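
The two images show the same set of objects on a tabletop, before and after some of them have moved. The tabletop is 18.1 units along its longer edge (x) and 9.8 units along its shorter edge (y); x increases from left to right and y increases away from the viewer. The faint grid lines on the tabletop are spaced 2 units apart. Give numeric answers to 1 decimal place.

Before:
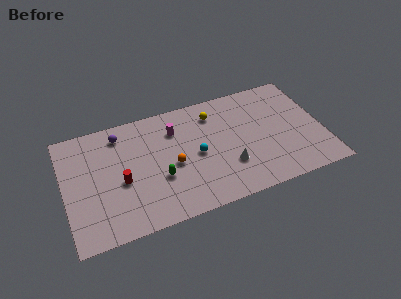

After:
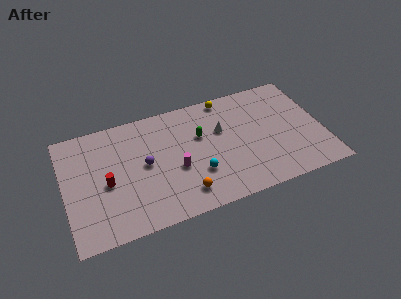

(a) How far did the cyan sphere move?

1.6

The cyan sphere moved from about (9.2, 4.7) to (9.1, 3.1), a distance of √(0.1² + 1.6²) ≈ 1.6.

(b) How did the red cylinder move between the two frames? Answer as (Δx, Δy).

(-1.0, 0.2)

The red cylinder started near (3.9, 4.2) and ended near (2.9, 4.4).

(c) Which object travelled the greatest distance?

the green capsule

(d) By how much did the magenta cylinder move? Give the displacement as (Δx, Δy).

(-0.2, -3.3)

The magenta cylinder started near (7.9, 7.3) and ended near (7.7, 4.0).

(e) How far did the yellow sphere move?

1.5

The yellow sphere moved from about (10.7, 7.8) to (11.7, 8.9), a distance of √(1.0² + 1.1²) ≈ 1.5.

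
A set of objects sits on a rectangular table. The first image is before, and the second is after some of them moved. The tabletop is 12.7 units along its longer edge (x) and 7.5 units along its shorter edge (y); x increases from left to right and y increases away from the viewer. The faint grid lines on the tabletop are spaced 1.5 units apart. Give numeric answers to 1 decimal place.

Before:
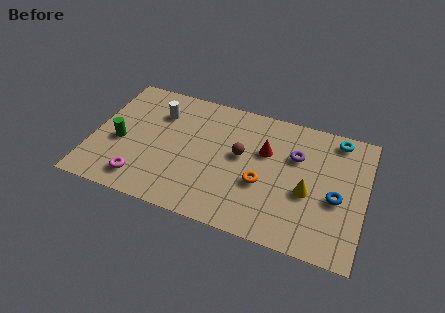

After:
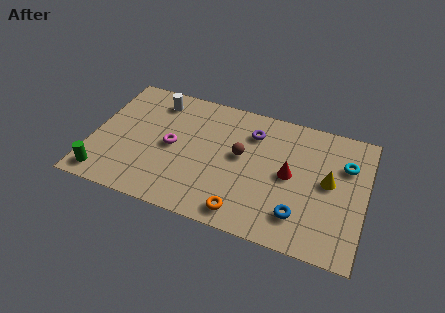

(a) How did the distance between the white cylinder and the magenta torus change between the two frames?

-1.5

Before: roughly 4.2 units apart; after: 2.7. That's 1.5 units closer together.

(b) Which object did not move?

the brown sphere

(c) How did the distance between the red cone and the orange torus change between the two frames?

+1.5

Before: roughly 1.9 units apart; after: 3.4. That's 1.5 units further apart.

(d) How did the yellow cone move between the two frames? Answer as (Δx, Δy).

(0.9, 0.9)

From the two frames, the yellow cone sits at roughly (10.1, 3.1) before and (11.0, 4.0) after.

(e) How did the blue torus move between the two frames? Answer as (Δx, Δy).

(-1.6, -1.5)

The blue torus started near (11.4, 3.2) and ended near (9.8, 1.7).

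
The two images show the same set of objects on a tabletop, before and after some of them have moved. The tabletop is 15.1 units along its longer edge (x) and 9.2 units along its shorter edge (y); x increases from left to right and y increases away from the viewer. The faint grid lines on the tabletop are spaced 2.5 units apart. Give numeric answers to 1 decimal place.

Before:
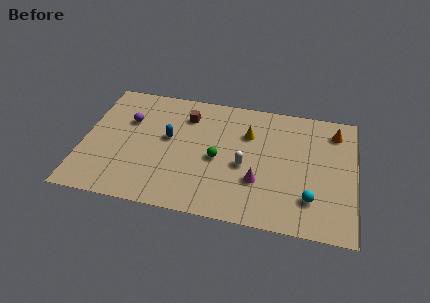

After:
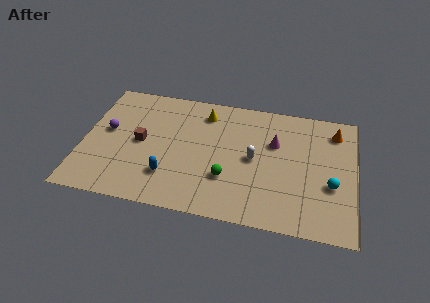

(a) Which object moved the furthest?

the brown cube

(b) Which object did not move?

the orange cone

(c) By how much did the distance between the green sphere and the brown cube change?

+1.7

They were about 3.5 units apart before and 5.2 after — 1.7 units further apart.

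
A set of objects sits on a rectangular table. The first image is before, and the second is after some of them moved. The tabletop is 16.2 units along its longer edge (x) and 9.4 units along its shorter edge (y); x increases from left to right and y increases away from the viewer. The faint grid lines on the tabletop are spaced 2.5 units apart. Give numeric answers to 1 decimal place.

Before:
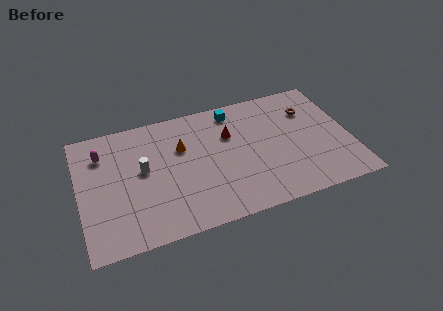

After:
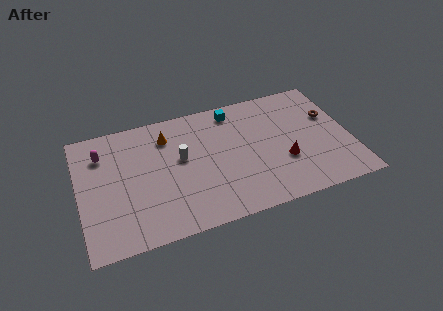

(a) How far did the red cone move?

4.2

The red cone moved from about (9.1, 6.3) to (12.1, 3.3), a distance of √(3.0² + 3.0²) ≈ 4.2.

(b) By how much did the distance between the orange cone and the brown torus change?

+2.1

They were about 7.8 units apart before and 9.9 after — 2.1 units further apart.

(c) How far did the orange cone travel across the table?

1.4

The orange cone moved from about (6.2, 6.2) to (5.4, 7.3), a distance of √(0.8² + 1.1²) ≈ 1.4.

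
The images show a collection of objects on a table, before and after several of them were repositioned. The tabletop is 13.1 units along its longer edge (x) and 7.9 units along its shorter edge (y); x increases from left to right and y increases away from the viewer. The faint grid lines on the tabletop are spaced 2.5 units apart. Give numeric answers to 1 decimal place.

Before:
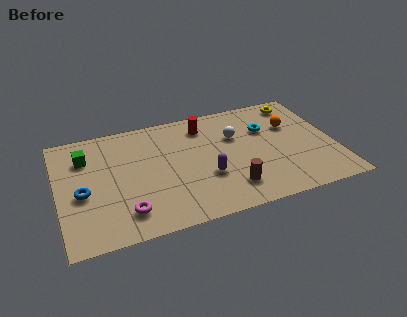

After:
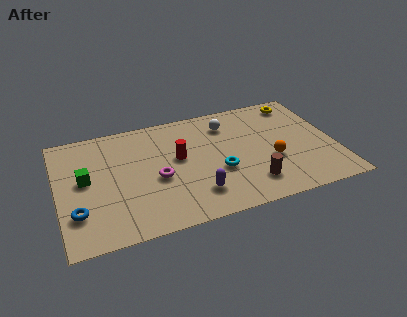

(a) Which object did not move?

the yellow torus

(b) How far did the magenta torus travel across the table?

2.4

The magenta torus moved from about (3.0, 1.6) to (4.6, 3.4), a distance of √(1.6² + 1.8²) ≈ 2.4.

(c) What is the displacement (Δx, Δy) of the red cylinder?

(-1.4, -1.9)

The red cylinder started near (7.1, 6.4) and ended near (5.7, 4.5).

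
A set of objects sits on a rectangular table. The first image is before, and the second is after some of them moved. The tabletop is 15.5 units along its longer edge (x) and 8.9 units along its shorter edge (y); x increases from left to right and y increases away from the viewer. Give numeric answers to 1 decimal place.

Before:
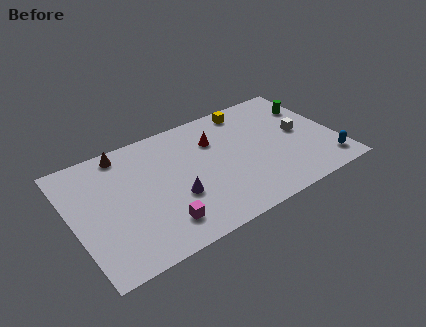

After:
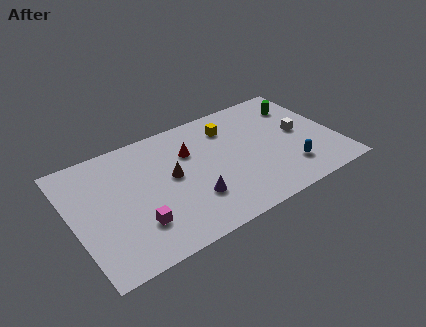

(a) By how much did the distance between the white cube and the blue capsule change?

-0.6

Before: roughly 3.3 units apart; after: 2.7. That's 0.6 units closer together.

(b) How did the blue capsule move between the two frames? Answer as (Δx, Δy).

(-2.2, 0.6)

The blue capsule was at about (14.6, 1.5) and moved to about (12.4, 2.1).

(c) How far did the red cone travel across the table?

1.5

The red cone moved from about (8.6, 6.3) to (7.1, 6.1), a distance of √(1.5² + 0.2²) ≈ 1.5.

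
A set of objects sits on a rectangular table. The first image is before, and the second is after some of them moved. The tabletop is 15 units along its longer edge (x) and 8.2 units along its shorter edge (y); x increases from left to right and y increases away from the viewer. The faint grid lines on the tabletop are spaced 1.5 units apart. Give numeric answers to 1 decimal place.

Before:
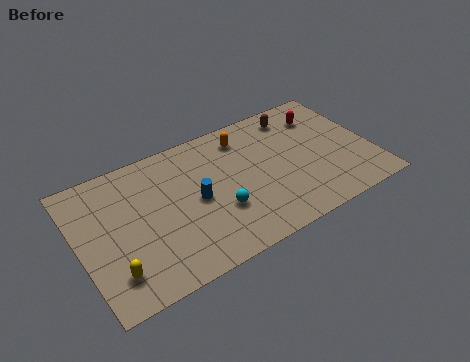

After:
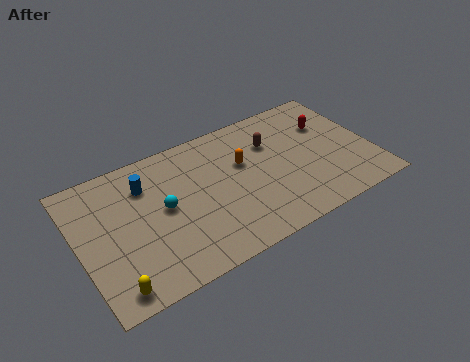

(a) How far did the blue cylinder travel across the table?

3.1

The blue cylinder moved from about (5.9, 4.0) to (3.6, 6.1), a distance of √(2.3² + 2.1²) ≈ 3.1.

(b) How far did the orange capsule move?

1.6

The orange capsule moved from about (8.8, 6.7) to (8.5, 5.1), a distance of √(0.3² + 1.6²) ≈ 1.6.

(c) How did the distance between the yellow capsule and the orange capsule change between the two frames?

-0.6

They were about 8.9 units apart before and 8.3 after — 0.6 units closer together.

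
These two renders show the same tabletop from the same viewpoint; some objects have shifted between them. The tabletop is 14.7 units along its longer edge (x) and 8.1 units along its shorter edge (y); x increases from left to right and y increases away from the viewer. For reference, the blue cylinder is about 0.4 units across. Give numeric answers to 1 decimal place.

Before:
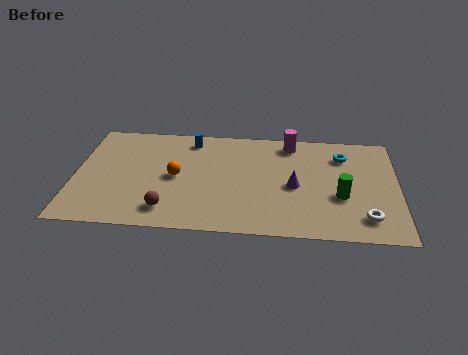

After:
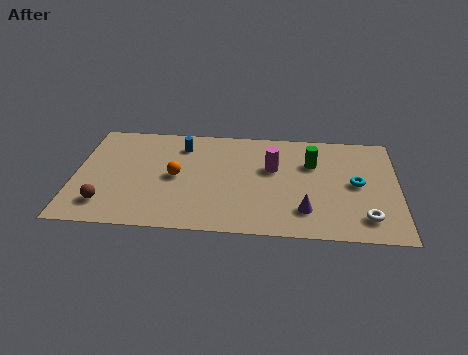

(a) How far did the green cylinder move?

2.7

The green cylinder was near (12.1, 3.1) before and (10.8, 5.5) after, so it travelled √(1.3² + 2.4²) ≈ 2.7 units.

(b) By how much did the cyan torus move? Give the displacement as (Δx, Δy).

(0.6, -2.1)

The cyan torus started near (12.2, 6.2) and ended near (12.8, 4.1).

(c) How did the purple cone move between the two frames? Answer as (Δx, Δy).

(0.5, -1.8)

The purple cone started near (10.0, 3.7) and ended near (10.5, 1.9).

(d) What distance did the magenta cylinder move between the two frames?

2.2

The magenta cylinder moved from about (9.8, 7.0) to (9.0, 5.0), a distance of √(0.8² + 2.0²) ≈ 2.2.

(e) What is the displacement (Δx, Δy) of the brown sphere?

(-2.8, 0.2)

The brown sphere was at about (4.3, 1.5) and moved to about (1.5, 1.7).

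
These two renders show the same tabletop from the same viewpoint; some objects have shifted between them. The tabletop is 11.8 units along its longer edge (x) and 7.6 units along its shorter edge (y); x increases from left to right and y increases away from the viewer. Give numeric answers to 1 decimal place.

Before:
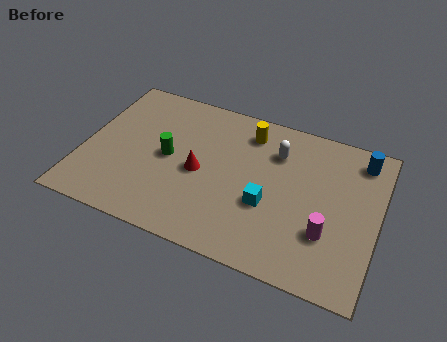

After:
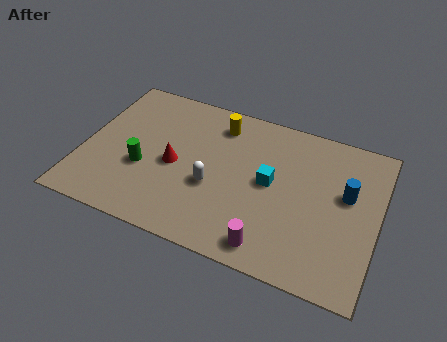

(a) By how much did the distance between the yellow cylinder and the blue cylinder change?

+1.1

Before: roughly 4.5 units apart; after: 5.6. That's 1.1 units further apart.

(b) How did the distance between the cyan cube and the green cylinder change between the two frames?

+0.9

They were about 4.2 units apart before and 5.1 after — 0.9 units further apart.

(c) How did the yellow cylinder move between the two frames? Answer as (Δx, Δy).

(-1.2, 0.0)

The yellow cylinder was at about (6.4, 6.2) and moved to about (5.2, 6.2).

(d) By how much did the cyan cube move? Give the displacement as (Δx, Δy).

(0.0, 1.1)

The cyan cube was at about (7.5, 2.9) and moved to about (7.5, 4.0).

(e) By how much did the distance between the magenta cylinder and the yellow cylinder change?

+0.6

Before: roughly 5.2 units apart; after: 5.8. That's 0.6 units further apart.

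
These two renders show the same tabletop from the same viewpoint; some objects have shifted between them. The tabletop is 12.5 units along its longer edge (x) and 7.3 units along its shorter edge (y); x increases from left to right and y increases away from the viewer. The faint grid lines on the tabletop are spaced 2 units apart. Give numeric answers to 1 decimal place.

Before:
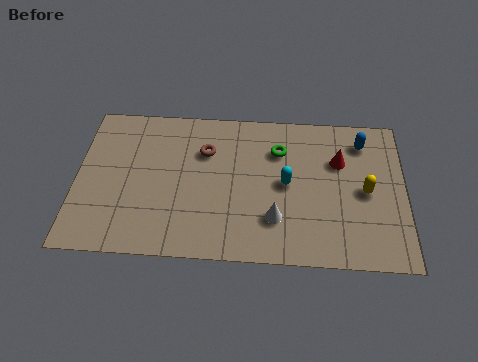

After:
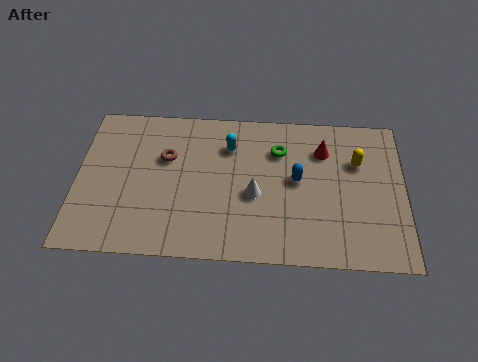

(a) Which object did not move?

the green torus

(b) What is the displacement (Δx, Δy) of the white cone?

(-0.8, 1.1)

From the two frames, the white cone sits at roughly (7.6, 2.0) before and (6.8, 3.1) after.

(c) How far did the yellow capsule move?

1.4

From (11.0, 3.5) to (10.7, 4.9), the yellow capsule covered √(0.3² + 1.4²) ≈ 1.4 units.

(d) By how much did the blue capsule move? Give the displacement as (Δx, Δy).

(-2.5, -2.0)

From the two frames, the blue capsule sits at roughly (10.9, 5.9) before and (8.4, 3.9) after.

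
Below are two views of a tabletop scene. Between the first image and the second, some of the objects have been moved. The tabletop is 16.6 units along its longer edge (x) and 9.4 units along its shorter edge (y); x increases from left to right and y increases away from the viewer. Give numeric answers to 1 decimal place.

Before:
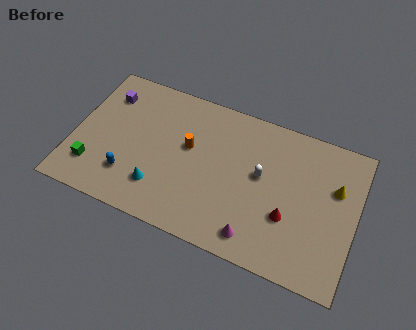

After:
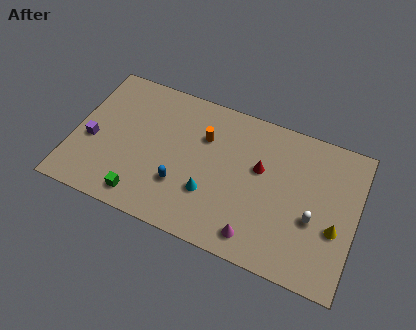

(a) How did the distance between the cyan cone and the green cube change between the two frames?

+0.3

The distance was about 3.9 in the first image and 4.2 in the second, so they moved 0.3 units further apart.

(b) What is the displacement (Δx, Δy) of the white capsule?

(3.2, -1.6)

The white capsule was at about (11.0, 5.3) and moved to about (14.2, 3.7).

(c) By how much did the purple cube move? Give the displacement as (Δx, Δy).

(-0.5, -3.3)

From the two frames, the purple cube sits at roughly (1.6, 7.2) before and (1.1, 3.9) after.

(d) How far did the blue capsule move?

3.0

From (3.5, 2.4) to (6.5, 2.9), the blue capsule covered √(3.0² + 0.5²) ≈ 3.0 units.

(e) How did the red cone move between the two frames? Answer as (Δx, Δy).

(-1.9, 2.4)

The red cone started near (12.8, 3.3) and ended near (10.9, 5.7).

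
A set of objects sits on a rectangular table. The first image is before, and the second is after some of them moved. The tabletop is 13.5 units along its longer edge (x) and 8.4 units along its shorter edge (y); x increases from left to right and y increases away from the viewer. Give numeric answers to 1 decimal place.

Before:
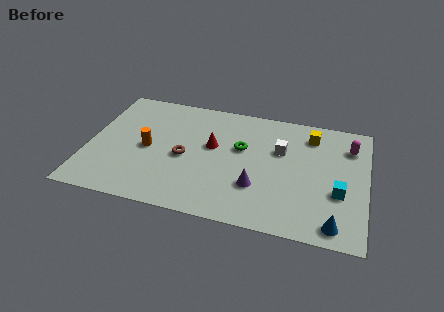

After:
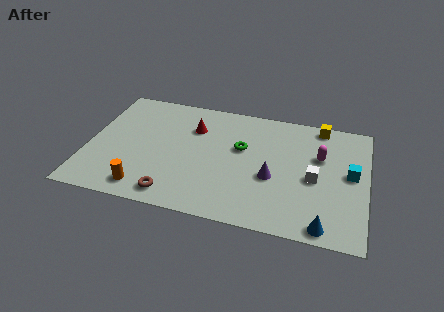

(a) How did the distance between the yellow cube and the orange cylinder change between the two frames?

+2.0

They were about 8.3 units apart before and 10.3 after — 2.0 units further apart.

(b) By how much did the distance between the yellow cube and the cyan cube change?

-0.5

They were about 4.0 units apart before and 3.5 after — 0.5 units closer together.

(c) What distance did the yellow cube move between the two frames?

0.9

The yellow cube was near (10.7, 6.8) before and (11.1, 7.6) after, so it travelled √(0.4² + 0.8²) ≈ 0.9 units.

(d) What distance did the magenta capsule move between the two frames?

1.7

The magenta capsule was near (12.6, 6.4) before and (11.2, 5.4) after, so it travelled √(1.4² + 1.0²) ≈ 1.7 units.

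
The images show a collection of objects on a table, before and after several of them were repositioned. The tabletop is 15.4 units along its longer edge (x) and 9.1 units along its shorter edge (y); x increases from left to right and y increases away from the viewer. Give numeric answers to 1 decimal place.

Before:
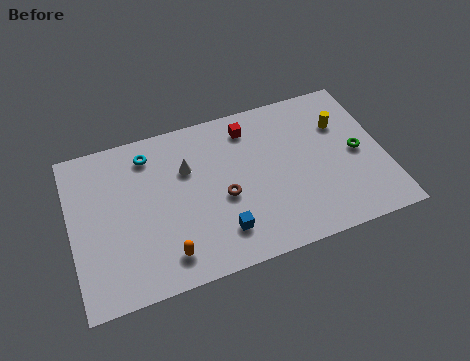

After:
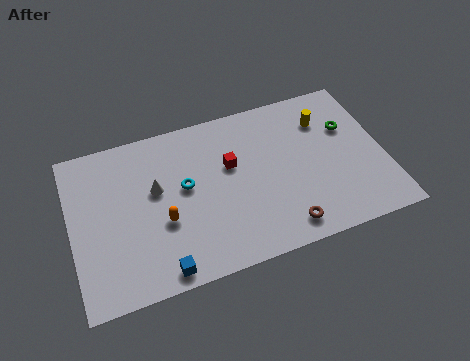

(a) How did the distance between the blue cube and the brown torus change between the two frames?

+4.1

Before: roughly 1.9 units apart; after: 6.0. That's 4.1 units further apart.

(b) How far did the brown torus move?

3.7

The brown torus moved from about (7.4, 3.9) to (10.1, 1.3), a distance of √(2.7² + 2.6²) ≈ 3.7.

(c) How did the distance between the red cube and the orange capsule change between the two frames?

-3.4

Before: roughly 7.5 units apart; after: 4.1. That's 3.4 units closer together.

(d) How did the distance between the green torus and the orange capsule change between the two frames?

-0.4

The distance was about 10.1 in the first image and 9.7 in the second, so they moved 0.4 units closer together.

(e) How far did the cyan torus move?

2.9

The cyan torus was near (4.0, 7.5) before and (5.6, 5.1) after, so it travelled √(1.6² + 2.4²) ≈ 2.9 units.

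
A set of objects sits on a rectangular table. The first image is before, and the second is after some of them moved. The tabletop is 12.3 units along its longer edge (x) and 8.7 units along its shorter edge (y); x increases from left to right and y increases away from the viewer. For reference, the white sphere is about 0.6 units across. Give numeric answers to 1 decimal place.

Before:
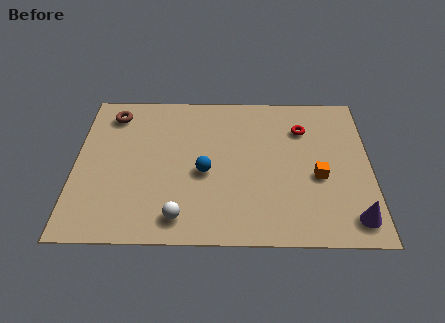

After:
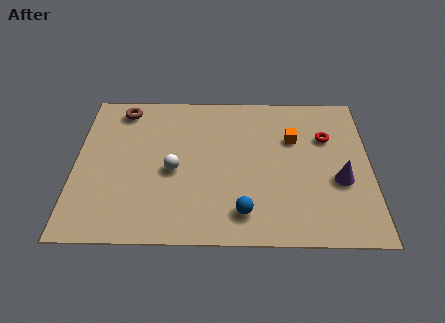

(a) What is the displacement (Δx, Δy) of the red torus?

(1.0, -0.5)

The red torus was at about (9.5, 6.4) and moved to about (10.5, 5.9).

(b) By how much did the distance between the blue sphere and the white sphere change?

+1.0

They were about 2.7 units apart before and 3.7 after — 1.0 units further apart.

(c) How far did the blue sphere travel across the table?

2.7

From (5.4, 3.8) to (7.0, 1.6), the blue sphere covered √(1.6² + 2.2²) ≈ 2.7 units.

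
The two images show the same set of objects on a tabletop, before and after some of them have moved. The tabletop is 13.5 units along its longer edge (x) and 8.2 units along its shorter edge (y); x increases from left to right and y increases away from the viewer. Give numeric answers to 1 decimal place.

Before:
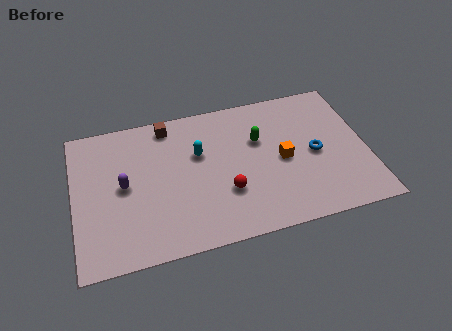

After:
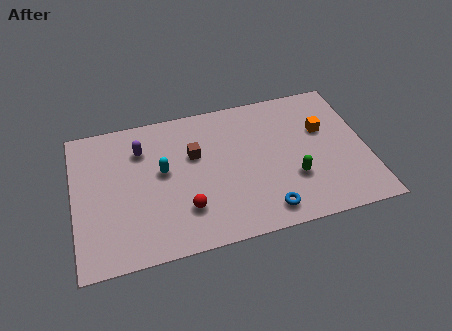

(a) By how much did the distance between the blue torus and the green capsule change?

-0.8

Before: roughly 2.9 units apart; after: 2.1. That's 0.8 units closer together.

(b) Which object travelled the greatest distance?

the blue torus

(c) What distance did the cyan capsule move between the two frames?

1.8

The cyan capsule moved from about (5.8, 5.2) to (4.1, 4.6), a distance of √(1.7² + 0.6²) ≈ 1.8.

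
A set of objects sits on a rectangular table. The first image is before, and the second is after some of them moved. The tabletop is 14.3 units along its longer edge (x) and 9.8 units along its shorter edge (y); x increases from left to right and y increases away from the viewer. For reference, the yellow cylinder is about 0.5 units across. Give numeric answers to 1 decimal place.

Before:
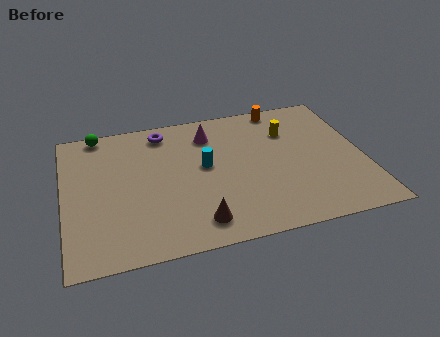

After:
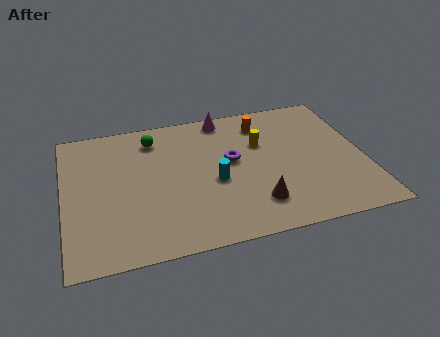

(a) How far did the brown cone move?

2.9

The brown cone moved from about (6.1, 1.6) to (8.9, 2.2), a distance of √(2.8² + 0.6²) ≈ 2.9.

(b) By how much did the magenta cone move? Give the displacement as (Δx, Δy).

(0.8, 1.1)

The magenta cone started near (7.1, 7.7) and ended near (7.9, 8.8).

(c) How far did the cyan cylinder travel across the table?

1.3

From (6.7, 5.4) to (7.1, 4.2), the cyan cylinder covered √(0.4² + 1.2²) ≈ 1.3 units.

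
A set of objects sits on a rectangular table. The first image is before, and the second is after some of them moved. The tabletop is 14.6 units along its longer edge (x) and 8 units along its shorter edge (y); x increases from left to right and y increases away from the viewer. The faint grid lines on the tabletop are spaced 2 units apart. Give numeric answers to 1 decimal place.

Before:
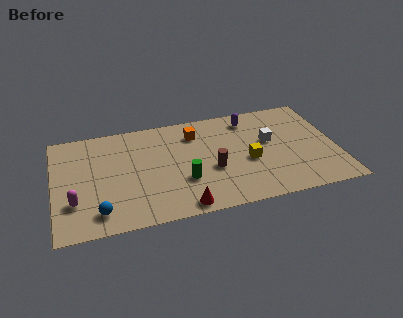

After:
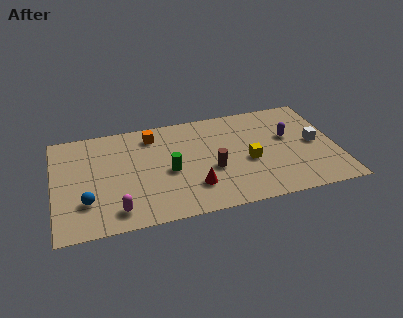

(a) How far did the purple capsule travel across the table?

2.7

From (10.3, 6.7) to (12.2, 4.8), the purple capsule covered √(1.9² + 1.9²) ≈ 2.7 units.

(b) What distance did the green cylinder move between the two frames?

1.1

From (6.6, 2.7) to (5.9, 3.6), the green cylinder covered √(0.7² + 0.9²) ≈ 1.1 units.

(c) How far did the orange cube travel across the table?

2.2

The orange cube was near (7.4, 6.2) before and (5.2, 6.6) after, so it travelled √(2.2² + 0.4²) ≈ 2.2 units.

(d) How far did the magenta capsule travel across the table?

2.4

The magenta capsule was near (1.0, 2.4) before and (3.1, 1.3) after, so it travelled √(2.1² + 1.1²) ≈ 2.4 units.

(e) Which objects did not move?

the yellow cube and the brown cylinder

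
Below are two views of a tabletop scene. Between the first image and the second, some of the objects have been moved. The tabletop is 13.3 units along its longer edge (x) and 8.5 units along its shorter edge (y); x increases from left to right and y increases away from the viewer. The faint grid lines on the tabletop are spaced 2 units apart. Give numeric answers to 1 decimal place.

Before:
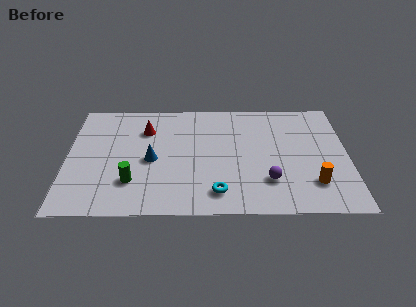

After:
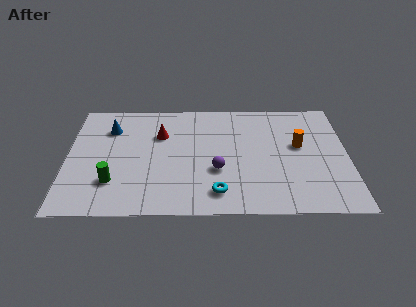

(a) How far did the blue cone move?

3.1

The blue cone was near (4.0, 3.9) before and (2.0, 6.3) after, so it travelled √(2.0² + 2.4²) ≈ 3.1 units.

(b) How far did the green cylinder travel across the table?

0.9

The green cylinder moved from about (3.1, 2.3) to (2.2, 2.3), a distance of √(0.9² + 0.0²) ≈ 0.9.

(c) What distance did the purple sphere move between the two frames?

2.5

The purple sphere moved from about (9.5, 2.3) to (7.1, 3.1), a distance of √(2.4² + 0.8²) ≈ 2.5.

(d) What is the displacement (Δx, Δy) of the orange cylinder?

(-0.6, 2.8)

The orange cylinder was at about (11.6, 2.1) and moved to about (11.0, 4.9).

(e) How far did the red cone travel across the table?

0.8

From (3.7, 6.2) to (4.4, 5.8), the red cone covered √(0.7² + 0.4²) ≈ 0.8 units.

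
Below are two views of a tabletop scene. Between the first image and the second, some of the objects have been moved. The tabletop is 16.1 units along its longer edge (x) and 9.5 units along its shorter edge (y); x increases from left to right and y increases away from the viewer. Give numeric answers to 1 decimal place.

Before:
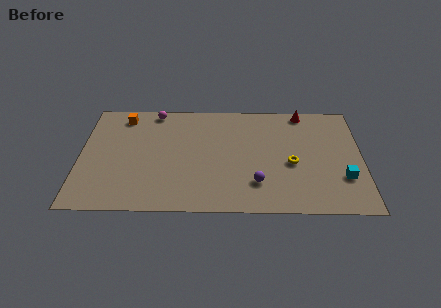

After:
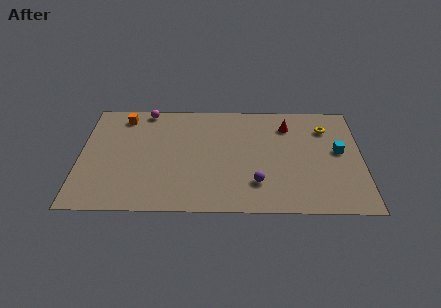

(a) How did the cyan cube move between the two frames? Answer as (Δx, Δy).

(-0.2, 2.3)

The cyan cube started near (15.0, 2.9) and ended near (14.8, 5.2).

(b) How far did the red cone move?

1.5

The red cone was near (12.8, 8.6) before and (11.9, 7.4) after, so it travelled √(0.9² + 1.2²) ≈ 1.5 units.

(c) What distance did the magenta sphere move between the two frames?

0.5

The magenta sphere was near (4.2, 8.6) before and (3.7, 8.7) after, so it travelled √(0.5² + 0.1²) ≈ 0.5 units.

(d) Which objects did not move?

the orange cube and the purple sphere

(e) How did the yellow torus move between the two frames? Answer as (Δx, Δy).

(2.0, 3.1)

From the two frames, the yellow torus sits at roughly (12.1, 4.1) before and (14.1, 7.2) after.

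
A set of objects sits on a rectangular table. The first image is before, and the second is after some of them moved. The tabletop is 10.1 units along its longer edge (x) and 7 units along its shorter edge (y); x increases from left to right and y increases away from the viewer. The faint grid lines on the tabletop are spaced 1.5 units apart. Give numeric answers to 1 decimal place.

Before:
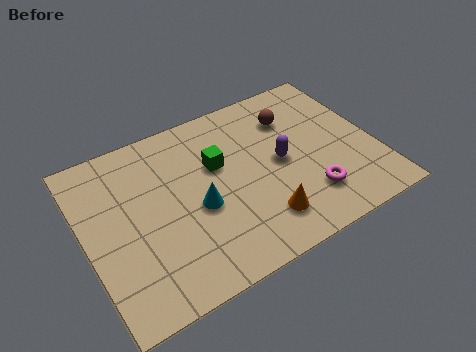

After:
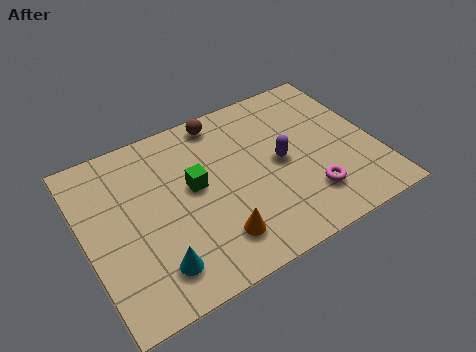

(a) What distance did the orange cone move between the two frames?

1.6

The orange cone moved from about (5.8, 1.5) to (4.2, 1.5), a distance of √(1.6² + 0.0²) ≈ 1.6.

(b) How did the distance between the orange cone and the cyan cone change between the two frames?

-0.4

The distance was about 2.5 in the first image and 2.1 in the second, so they moved 0.4 units closer together.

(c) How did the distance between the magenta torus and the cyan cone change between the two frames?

+1.5

The distance was about 3.9 in the first image and 5.4 in the second, so they moved 1.5 units further apart.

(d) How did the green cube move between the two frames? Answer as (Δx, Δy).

(-0.9, -0.5)

The green cube was at about (4.7, 4.4) and moved to about (3.8, 3.9).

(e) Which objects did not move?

the purple capsule and the magenta torus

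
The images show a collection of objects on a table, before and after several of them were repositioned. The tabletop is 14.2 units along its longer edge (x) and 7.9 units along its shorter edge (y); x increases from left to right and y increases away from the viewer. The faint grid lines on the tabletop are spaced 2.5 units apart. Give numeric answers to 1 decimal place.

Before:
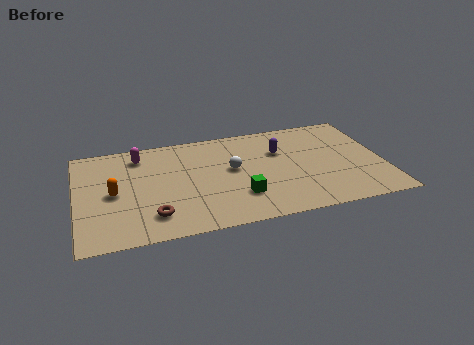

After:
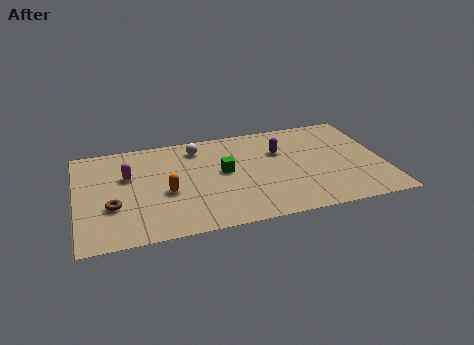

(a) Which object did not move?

the purple capsule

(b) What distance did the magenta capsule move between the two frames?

1.6

The magenta capsule moved from about (3.0, 6.5) to (2.4, 5.0), a distance of √(0.6² + 1.5²) ≈ 1.6.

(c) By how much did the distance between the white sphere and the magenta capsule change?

-1.1

The distance was about 4.7 in the first image and 3.6 in the second, so they moved 1.1 units closer together.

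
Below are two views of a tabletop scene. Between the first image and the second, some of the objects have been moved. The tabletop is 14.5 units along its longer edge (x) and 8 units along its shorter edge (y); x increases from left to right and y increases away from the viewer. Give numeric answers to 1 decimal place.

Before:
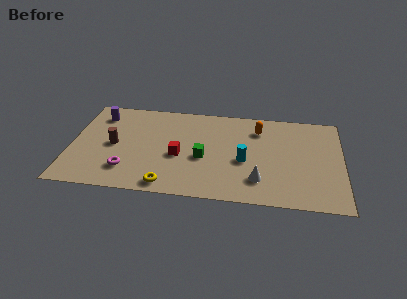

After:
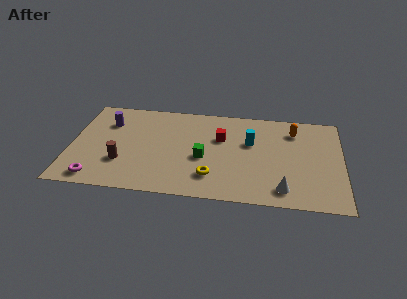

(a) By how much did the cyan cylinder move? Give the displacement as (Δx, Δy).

(0.3, 1.6)

The cyan cylinder started near (9.3, 3.4) and ended near (9.6, 5.0).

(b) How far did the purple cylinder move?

0.8

The purple cylinder was near (1.4, 6.4) before and (1.9, 5.8) after, so it travelled √(0.5² + 0.6²) ≈ 0.8 units.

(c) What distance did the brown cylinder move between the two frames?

1.5

From (2.3, 3.9) to (2.8, 2.5), the brown cylinder covered √(0.5² + 1.4²) ≈ 1.5 units.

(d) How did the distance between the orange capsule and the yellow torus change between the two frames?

-0.9

The distance was about 7.1 in the first image and 6.2 in the second, so they moved 0.9 units closer together.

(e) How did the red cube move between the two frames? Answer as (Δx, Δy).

(2.2, 1.8)

The red cube was at about (5.8, 3.4) and moved to about (8.0, 5.2).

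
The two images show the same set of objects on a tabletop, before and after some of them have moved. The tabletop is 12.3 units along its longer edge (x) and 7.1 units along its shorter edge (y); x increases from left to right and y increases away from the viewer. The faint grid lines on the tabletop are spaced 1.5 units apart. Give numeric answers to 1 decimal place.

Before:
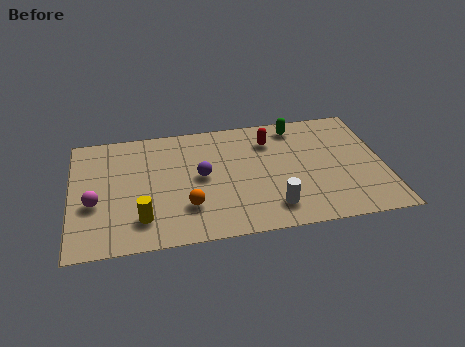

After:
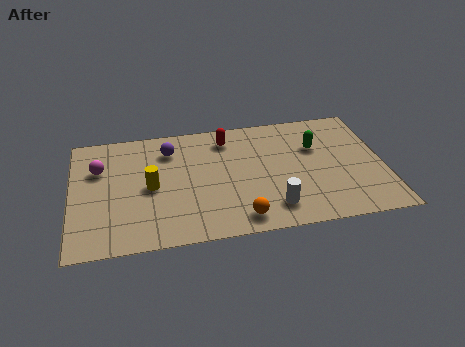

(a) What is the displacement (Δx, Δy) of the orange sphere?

(2.0, -1.0)

The orange sphere was at about (4.5, 2.0) and moved to about (6.5, 1.0).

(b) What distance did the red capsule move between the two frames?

1.7

From (7.9, 5.4) to (6.2, 5.8), the red capsule covered √(1.7² + 0.4²) ≈ 1.7 units.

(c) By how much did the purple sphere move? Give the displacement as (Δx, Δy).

(-1.2, 1.8)

The purple sphere started near (5.1, 3.7) and ended near (3.9, 5.5).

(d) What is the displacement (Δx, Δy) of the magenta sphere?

(0.2, 2.0)

The magenta sphere was at about (0.9, 2.8) and moved to about (1.1, 4.8).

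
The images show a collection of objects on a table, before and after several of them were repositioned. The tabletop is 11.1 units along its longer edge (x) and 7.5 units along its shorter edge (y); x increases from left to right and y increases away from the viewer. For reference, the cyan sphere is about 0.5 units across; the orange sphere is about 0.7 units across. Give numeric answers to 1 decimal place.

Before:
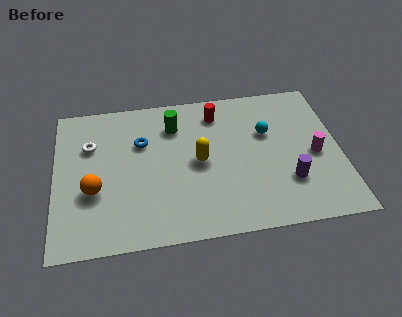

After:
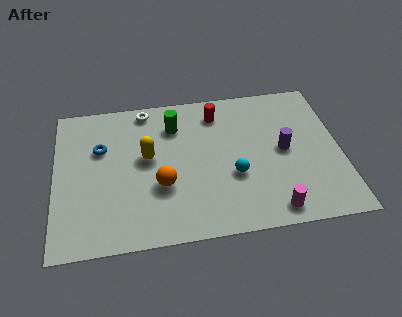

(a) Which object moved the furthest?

the magenta cylinder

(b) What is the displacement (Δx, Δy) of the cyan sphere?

(-1.4, -2.0)

From the two frames, the cyan sphere sits at roughly (8.3, 4.8) before and (6.9, 2.8) after.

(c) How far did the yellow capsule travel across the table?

2.1

The yellow capsule was near (5.6, 3.7) before and (3.6, 4.2) after, so it travelled √(2.0² + 0.5²) ≈ 2.1 units.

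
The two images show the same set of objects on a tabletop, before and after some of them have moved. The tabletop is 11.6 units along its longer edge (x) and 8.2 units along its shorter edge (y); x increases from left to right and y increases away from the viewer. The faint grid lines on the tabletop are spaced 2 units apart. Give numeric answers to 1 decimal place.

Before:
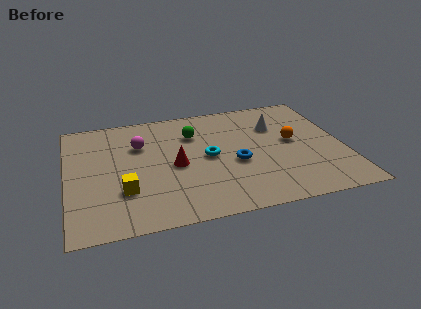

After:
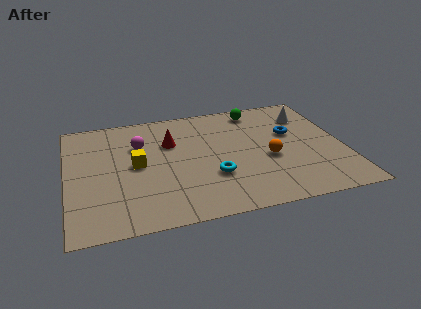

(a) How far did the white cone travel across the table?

1.5

The white cone moved from about (8.9, 5.7) to (10.3, 6.2), a distance of √(1.4² + 0.5²) ≈ 1.5.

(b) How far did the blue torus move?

3.0

The blue torus was near (7.0, 3.4) before and (9.5, 5.0) after, so it travelled √(2.5² + 1.6²) ≈ 3.0 units.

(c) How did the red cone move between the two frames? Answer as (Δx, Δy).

(-0.1, 1.7)

From the two frames, the red cone sits at roughly (4.5, 3.8) before and (4.4, 5.5) after.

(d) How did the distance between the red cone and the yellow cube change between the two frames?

-0.6

They were about 2.6 units apart before and 2.0 after — 0.6 units closer together.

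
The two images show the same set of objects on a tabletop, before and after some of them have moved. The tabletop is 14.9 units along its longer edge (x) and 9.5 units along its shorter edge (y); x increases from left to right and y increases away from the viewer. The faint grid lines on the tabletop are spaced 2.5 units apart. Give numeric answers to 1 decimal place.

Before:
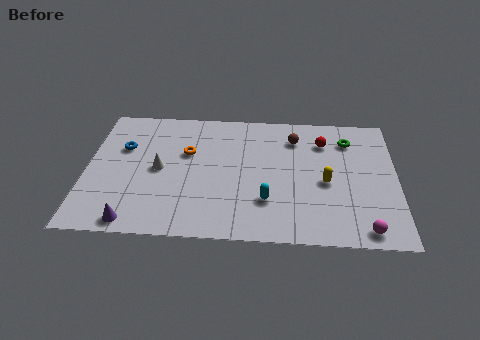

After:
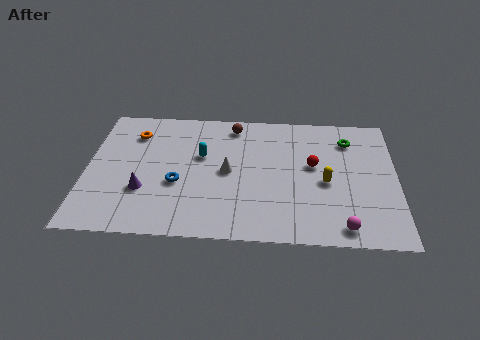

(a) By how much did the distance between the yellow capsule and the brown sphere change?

+2.5

The distance was about 3.5 in the first image and 6.0 in the second, so they moved 2.5 units further apart.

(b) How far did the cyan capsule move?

4.5

The cyan capsule was near (8.7, 2.7) before and (5.5, 5.8) after, so it travelled √(3.2² + 3.1²) ≈ 4.5 units.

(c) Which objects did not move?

the yellow capsule and the green torus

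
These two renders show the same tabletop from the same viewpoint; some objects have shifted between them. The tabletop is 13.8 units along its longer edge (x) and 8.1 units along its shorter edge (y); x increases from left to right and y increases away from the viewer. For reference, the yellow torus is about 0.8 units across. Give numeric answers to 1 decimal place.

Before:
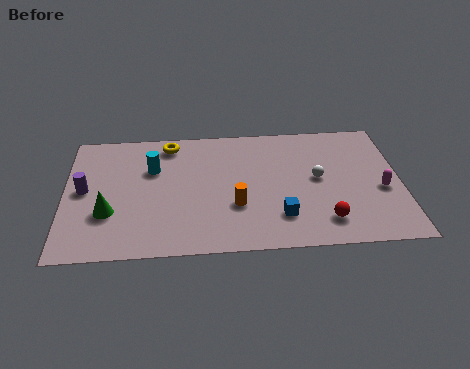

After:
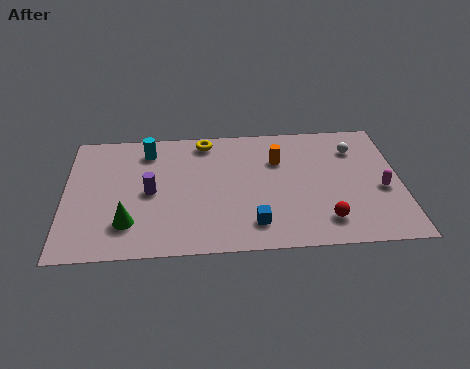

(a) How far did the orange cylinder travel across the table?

3.3

The orange cylinder was near (7.0, 2.8) before and (8.8, 5.6) after, so it travelled √(1.8² + 2.8²) ≈ 3.3 units.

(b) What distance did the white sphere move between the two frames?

2.4

The white sphere was near (10.4, 4.3) before and (12.0, 6.1) after, so it travelled √(1.6² + 1.8²) ≈ 2.4 units.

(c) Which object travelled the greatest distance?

the orange cylinder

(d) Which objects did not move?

the magenta capsule and the red sphere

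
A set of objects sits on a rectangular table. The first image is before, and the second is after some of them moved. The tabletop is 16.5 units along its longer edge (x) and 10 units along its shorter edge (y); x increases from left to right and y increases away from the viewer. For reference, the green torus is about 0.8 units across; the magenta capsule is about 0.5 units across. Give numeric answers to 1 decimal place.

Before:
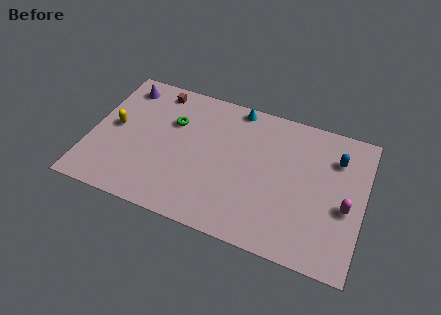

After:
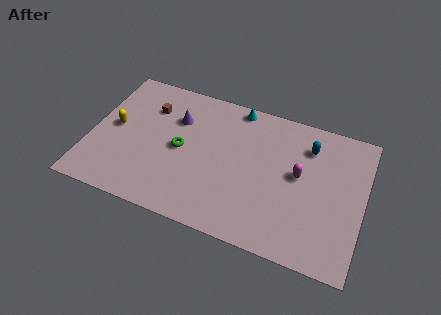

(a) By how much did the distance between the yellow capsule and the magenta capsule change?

-2.9

The distance was about 14.1 in the first image and 11.2 in the second, so they moved 2.9 units closer together.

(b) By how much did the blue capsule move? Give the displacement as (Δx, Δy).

(-1.7, 0.3)

The blue capsule was at about (14.7, 7.4) and moved to about (13.0, 7.7).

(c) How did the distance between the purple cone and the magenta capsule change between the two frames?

-6.8

Before: roughly 14.5 units apart; after: 7.7. That's 6.8 units closer together.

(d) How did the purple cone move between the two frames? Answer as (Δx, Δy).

(3.4, -1.4)

The purple cone started near (1.6, 8.4) and ended near (5.0, 7.0).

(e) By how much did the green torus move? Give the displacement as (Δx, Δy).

(0.7, -1.8)

The green torus was at about (4.8, 6.7) and moved to about (5.5, 4.9).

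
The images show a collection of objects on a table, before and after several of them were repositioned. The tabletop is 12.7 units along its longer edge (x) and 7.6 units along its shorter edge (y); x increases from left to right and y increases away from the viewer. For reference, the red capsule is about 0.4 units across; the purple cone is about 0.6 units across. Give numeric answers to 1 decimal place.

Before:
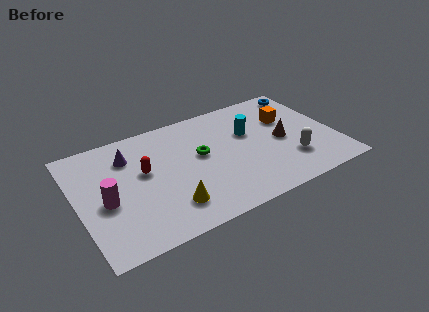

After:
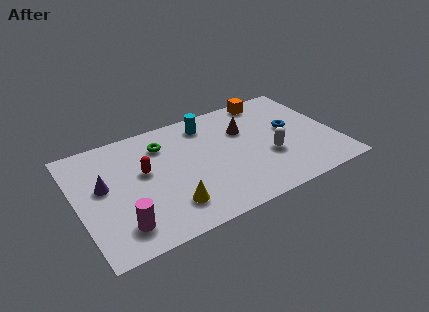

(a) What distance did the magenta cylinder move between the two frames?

1.9

The magenta cylinder was near (1.3, 3.3) before and (1.8, 1.5) after, so it travelled √(0.5² + 1.8²) ≈ 1.9 units.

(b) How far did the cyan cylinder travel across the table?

2.4

The cyan cylinder was near (8.6, 4.8) before and (6.7, 6.3) after, so it travelled √(1.9² + 1.5²) ≈ 2.4 units.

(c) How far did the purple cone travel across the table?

2.0

The purple cone moved from about (2.7, 5.7) to (1.3, 4.3), a distance of √(1.4² + 1.4²) ≈ 2.0.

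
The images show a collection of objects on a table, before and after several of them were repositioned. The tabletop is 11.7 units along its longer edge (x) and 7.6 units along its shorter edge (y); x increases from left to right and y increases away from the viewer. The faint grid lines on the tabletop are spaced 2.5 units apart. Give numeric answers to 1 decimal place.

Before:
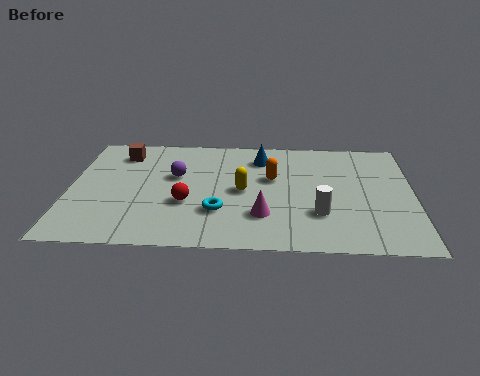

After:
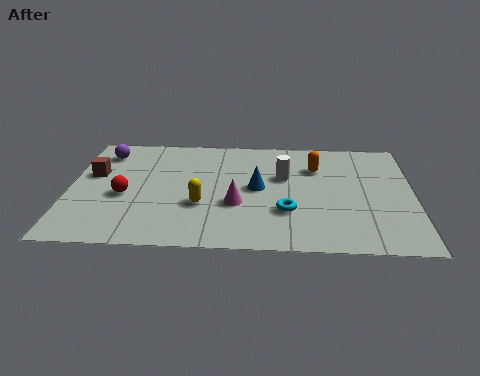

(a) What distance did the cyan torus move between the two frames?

2.3

From (5.1, 2.3) to (7.4, 2.4), the cyan torus covered √(2.3² + 0.1²) ≈ 2.3 units.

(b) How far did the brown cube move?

1.7

The brown cube moved from about (1.7, 6.1) to (0.8, 4.6), a distance of √(0.9² + 1.5²) ≈ 1.7.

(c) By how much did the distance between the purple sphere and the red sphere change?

+1.2

The distance was about 1.8 in the first image and 3.0 in the second, so they moved 1.2 units further apart.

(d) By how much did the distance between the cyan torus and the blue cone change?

-2.2

The distance was about 4.0 in the first image and 1.8 in the second, so they moved 2.2 units closer together.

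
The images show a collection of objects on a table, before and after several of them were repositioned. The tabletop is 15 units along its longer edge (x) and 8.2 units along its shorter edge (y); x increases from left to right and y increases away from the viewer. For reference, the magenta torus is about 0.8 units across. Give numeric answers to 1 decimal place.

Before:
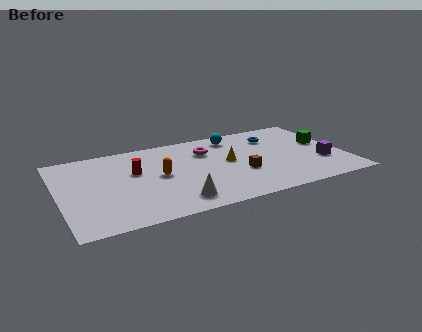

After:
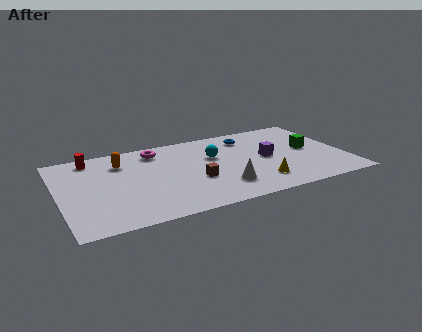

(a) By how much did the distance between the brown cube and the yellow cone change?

+2.0

Before: roughly 1.5 units apart; after: 3.5. That's 2.0 units further apart.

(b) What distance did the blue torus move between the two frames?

1.5

The blue torus moved from about (11.6, 6.2) to (10.2, 6.6), a distance of √(1.4² + 0.4²) ≈ 1.5.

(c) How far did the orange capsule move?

2.7

The orange capsule moved from about (5.2, 4.2) to (3.4, 6.2), a distance of √(1.8² + 2.0²) ≈ 2.7.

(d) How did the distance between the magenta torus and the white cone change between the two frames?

+0.7

The distance was about 5.0 in the first image and 5.7 in the second, so they moved 0.7 units further apart.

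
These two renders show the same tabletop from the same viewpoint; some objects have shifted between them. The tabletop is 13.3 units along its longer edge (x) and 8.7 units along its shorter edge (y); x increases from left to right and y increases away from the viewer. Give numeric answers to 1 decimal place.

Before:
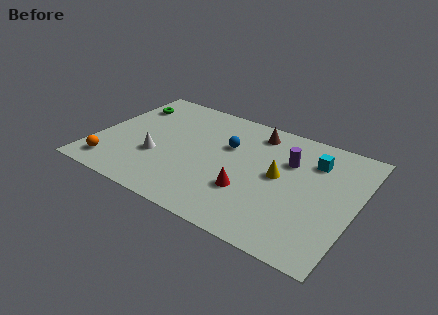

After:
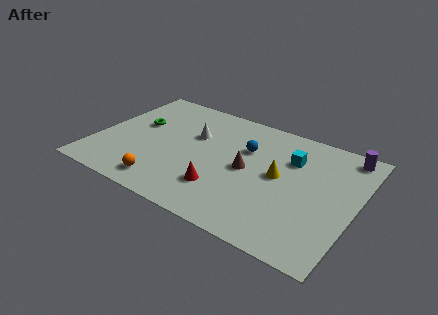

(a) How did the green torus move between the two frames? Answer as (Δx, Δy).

(0.8, -1.4)

From the two frames, the green torus sits at roughly (1.1, 6.6) before and (1.9, 5.2) after.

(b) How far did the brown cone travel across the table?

3.0

The brown cone was near (7.8, 7.3) before and (7.8, 4.3) after, so it travelled √(0.0² + 3.0²) ≈ 3.0 units.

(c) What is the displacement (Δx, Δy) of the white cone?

(1.5, 2.5)

The white cone was at about (3.3, 3.1) and moved to about (4.8, 5.6).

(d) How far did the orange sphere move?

2.8

The orange sphere moved from about (1.2, 1.4) to (4.0, 1.3), a distance of √(2.8² + 0.1²) ≈ 2.8.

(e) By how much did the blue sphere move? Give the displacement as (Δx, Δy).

(0.9, 0.2)

The blue sphere was at about (6.6, 5.6) and moved to about (7.5, 5.8).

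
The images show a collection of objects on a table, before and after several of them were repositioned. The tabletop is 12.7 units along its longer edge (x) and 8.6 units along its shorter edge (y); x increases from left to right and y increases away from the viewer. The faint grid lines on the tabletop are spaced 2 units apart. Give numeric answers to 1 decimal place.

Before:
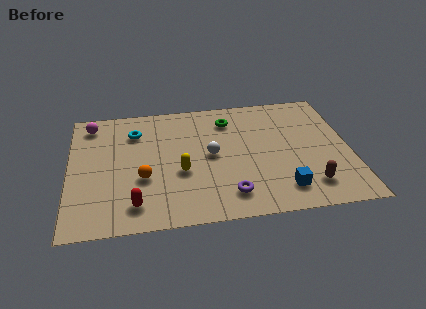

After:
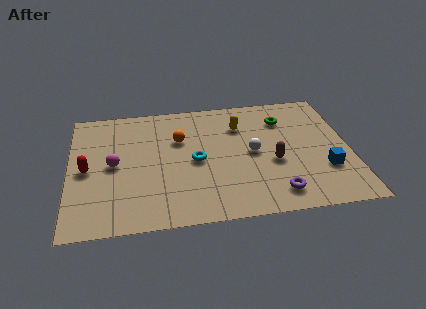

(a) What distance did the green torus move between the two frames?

2.5

From (7.3, 6.8) to (9.8, 6.5), the green torus covered √(2.5² + 0.3²) ≈ 2.5 units.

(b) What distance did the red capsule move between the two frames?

3.3

The red capsule moved from about (2.9, 1.5) to (0.8, 4.1), a distance of √(2.1² + 2.6²) ≈ 3.3.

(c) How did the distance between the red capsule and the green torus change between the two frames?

+2.4

Before: roughly 6.9 units apart; after: 9.3. That's 2.4 units further apart.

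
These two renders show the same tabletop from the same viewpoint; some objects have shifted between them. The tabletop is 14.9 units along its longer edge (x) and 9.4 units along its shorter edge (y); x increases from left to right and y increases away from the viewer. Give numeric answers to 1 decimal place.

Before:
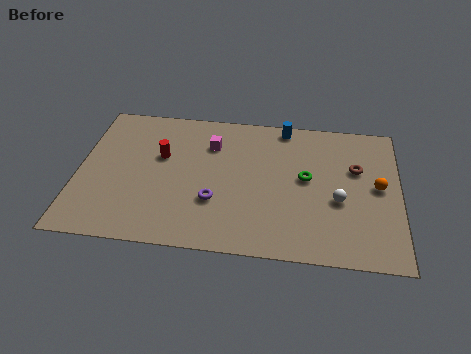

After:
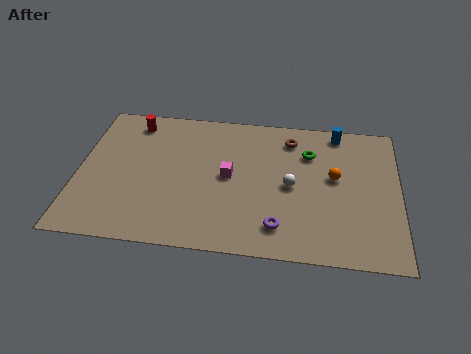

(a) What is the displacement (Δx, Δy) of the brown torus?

(-3.1, 1.7)

The brown torus started near (12.9, 6.0) and ended near (9.8, 7.7).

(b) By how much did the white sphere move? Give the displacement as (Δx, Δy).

(-2.2, 0.7)

The white sphere started near (12.1, 3.8) and ended near (9.9, 4.5).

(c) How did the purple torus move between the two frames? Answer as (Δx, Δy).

(3.0, -1.3)

From the two frames, the purple torus sits at roughly (6.4, 3.1) before and (9.4, 1.8) after.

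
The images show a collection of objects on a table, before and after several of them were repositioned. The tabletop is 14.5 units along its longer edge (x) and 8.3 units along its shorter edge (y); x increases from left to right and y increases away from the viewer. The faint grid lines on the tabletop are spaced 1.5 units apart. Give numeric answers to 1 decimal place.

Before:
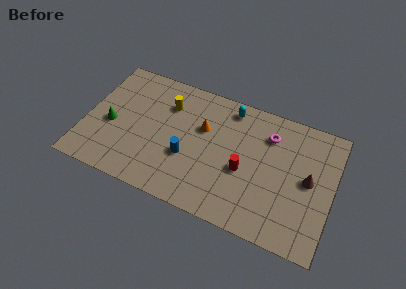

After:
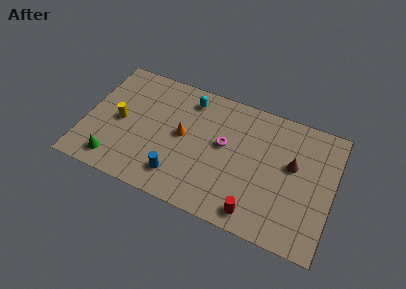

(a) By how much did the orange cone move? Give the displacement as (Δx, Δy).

(-1.1, -0.9)

From the two frames, the orange cone sits at roughly (6.8, 5.3) before and (5.7, 4.4) after.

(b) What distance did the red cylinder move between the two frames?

2.6

The red cylinder moved from about (9.4, 3.5) to (10.3, 1.1), a distance of √(0.9² + 2.4²) ≈ 2.6.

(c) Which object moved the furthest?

the yellow cylinder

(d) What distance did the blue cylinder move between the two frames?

1.5

The blue cylinder was near (6.1, 3.1) before and (5.7, 1.7) after, so it travelled √(0.4² + 1.4²) ≈ 1.5 units.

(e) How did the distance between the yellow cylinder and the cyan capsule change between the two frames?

+1.0

They were about 3.8 units apart before and 4.8 after — 1.0 units further apart.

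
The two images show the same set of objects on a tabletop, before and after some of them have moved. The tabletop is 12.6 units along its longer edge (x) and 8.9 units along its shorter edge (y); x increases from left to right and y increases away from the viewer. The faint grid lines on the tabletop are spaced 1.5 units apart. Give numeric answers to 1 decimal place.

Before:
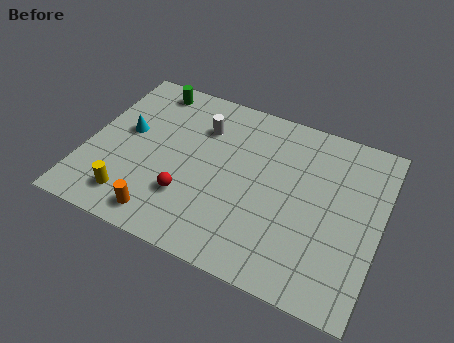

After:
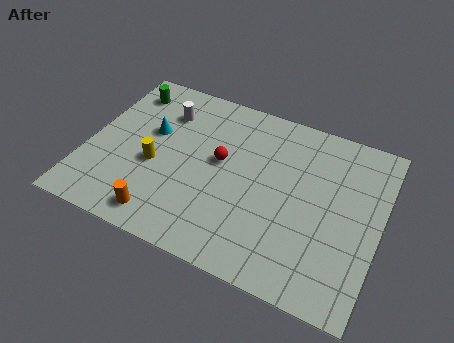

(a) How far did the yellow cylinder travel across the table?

2.2

The yellow cylinder moved from about (2.3, 1.6) to (3.0, 3.7), a distance of √(0.7² + 2.1²) ≈ 2.2.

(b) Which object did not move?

the orange cylinder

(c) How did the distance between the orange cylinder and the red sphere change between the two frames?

+2.6

The distance was about 1.7 in the first image and 4.3 in the second, so they moved 2.6 units further apart.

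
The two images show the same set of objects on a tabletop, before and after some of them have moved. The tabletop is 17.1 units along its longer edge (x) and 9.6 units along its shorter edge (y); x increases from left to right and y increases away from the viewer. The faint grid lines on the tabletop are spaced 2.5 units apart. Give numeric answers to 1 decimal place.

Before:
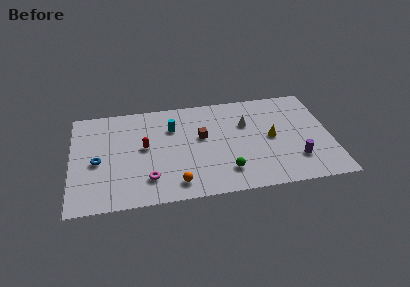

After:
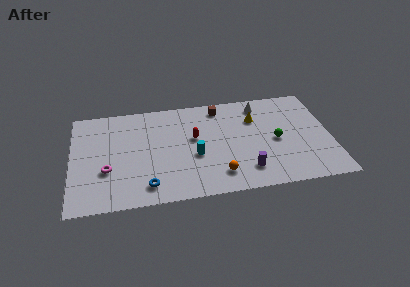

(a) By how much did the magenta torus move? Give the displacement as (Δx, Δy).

(-2.7, 1.2)

From the two frames, the magenta torus sits at roughly (5.0, 2.2) before and (2.3, 3.4) after.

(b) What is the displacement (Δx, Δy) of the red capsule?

(3.3, 0.4)

The red capsule started near (4.8, 5.2) and ended near (8.1, 5.6).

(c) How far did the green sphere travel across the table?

4.2

The green sphere moved from about (10.1, 2.1) to (13.5, 4.5), a distance of √(3.4² + 2.4²) ≈ 4.2.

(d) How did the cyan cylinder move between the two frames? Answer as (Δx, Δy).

(1.4, -2.9)

The cyan cylinder started near (6.7, 6.8) and ended near (8.1, 3.9).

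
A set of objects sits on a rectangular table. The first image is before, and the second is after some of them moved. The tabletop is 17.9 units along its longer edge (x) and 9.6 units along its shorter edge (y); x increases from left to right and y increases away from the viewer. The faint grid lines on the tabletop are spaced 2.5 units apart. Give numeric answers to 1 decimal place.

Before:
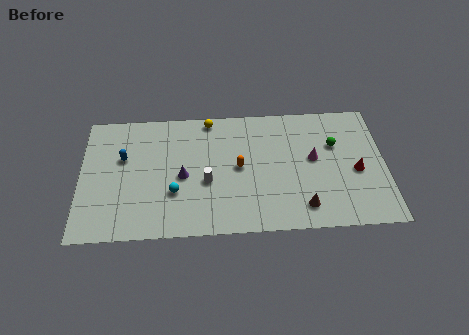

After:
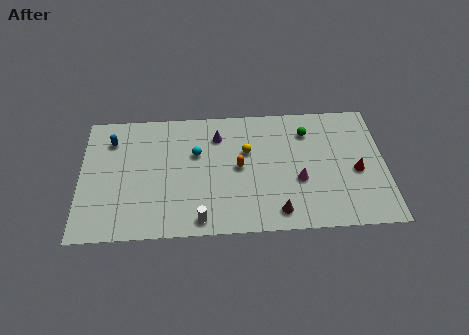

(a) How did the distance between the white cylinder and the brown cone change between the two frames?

-1.5

Before: roughly 6.0 units apart; after: 4.5. That's 1.5 units closer together.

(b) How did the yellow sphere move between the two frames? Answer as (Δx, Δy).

(2.2, -2.6)

The yellow sphere was at about (7.6, 8.7) and moved to about (9.8, 6.1).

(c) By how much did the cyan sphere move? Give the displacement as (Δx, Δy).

(1.3, 2.9)

The cyan sphere started near (5.5, 3.2) and ended near (6.8, 6.1).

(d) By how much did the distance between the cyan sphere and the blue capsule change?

+1.1

They were about 4.1 units apart before and 5.2 after — 1.1 units further apart.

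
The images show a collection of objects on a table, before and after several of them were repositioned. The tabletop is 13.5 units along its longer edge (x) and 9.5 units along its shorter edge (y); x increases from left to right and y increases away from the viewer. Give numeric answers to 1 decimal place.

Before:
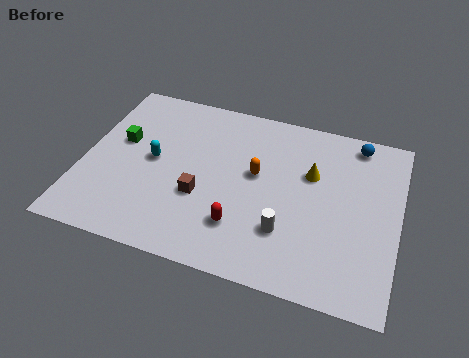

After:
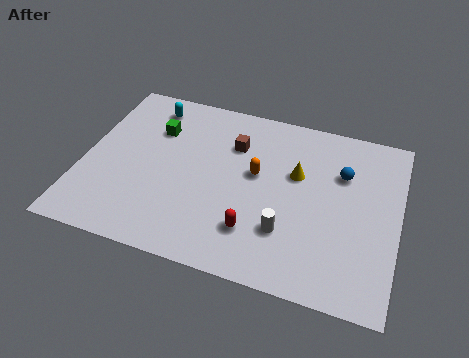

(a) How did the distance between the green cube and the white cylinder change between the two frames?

-0.7

The distance was about 7.9 in the first image and 7.2 in the second, so they moved 0.7 units closer together.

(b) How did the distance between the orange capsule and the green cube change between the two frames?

-1.2

Before: roughly 5.9 units apart; after: 4.7. That's 1.2 units closer together.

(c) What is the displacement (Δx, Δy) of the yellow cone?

(-0.6, -0.2)

The yellow cone started near (9.7, 6.1) and ended near (9.1, 5.9).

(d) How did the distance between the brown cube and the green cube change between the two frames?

-0.9

Before: roughly 4.3 units apart; after: 3.4. That's 0.9 units closer together.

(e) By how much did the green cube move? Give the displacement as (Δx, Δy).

(1.4, 1.1)

The green cube started near (1.5, 5.6) and ended near (2.9, 6.7).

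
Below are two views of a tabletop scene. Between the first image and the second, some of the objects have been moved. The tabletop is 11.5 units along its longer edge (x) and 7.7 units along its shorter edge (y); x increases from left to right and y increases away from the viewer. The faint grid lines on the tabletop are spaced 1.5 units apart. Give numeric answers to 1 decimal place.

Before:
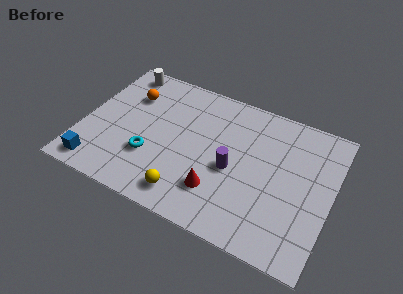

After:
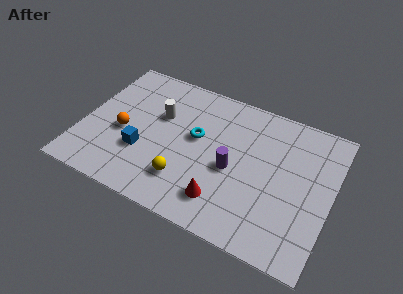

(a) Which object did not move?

the purple cylinder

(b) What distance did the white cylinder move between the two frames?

2.8

The white cylinder moved from about (1.3, 6.8) to (3.4, 4.9), a distance of √(2.1² + 1.9²) ≈ 2.8.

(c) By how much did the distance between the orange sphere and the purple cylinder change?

-0.4

They were about 5.5 units apart before and 5.1 after — 0.4 units closer together.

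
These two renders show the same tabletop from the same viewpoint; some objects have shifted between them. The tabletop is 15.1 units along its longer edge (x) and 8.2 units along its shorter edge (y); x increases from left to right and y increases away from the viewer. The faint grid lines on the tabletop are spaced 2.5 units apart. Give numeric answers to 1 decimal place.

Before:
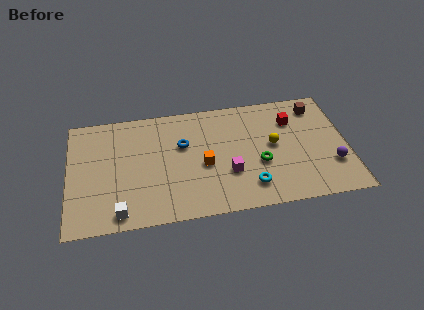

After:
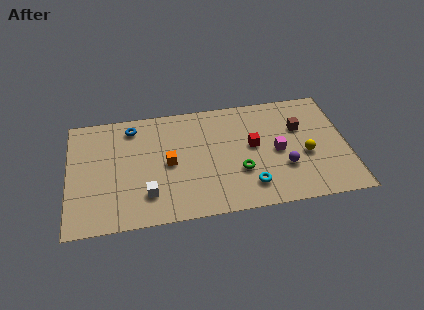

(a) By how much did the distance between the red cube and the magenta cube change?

-3.4

The distance was about 4.8 in the first image and 1.4 in the second, so they moved 3.4 units closer together.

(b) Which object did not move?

the cyan torus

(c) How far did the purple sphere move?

2.6

From (14.2, 2.5) to (11.6, 2.7), the purple sphere covered √(2.6² + 0.2²) ≈ 2.6 units.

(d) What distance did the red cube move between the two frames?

2.7

The red cube was near (12.2, 6.0) before and (10.0, 4.5) after, so it travelled √(2.2² + 1.5²) ≈ 2.7 units.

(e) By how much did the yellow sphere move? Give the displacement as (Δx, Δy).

(1.7, -1.0)

The yellow sphere was at about (11.1, 4.4) and moved to about (12.8, 3.4).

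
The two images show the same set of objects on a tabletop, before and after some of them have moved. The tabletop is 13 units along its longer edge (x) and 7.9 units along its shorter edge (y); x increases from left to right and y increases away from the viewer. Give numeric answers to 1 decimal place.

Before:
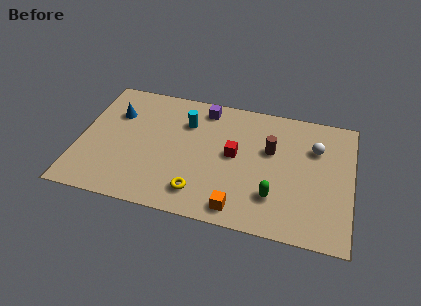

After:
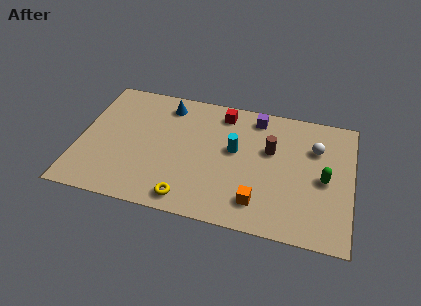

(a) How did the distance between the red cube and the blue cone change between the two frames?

-3.2

They were about 5.9 units apart before and 2.7 after — 3.2 units closer together.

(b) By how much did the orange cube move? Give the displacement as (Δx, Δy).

(0.9, 0.6)

The orange cube was at about (7.8, 1.0) and moved to about (8.7, 1.6).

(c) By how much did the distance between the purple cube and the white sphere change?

-2.4

They were about 5.6 units apart before and 3.2 after — 2.4 units closer together.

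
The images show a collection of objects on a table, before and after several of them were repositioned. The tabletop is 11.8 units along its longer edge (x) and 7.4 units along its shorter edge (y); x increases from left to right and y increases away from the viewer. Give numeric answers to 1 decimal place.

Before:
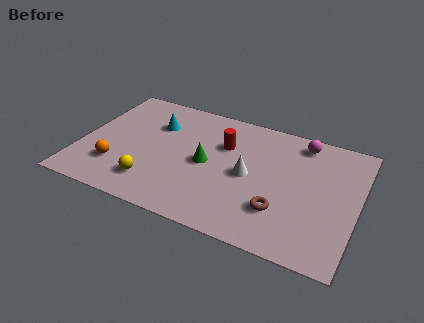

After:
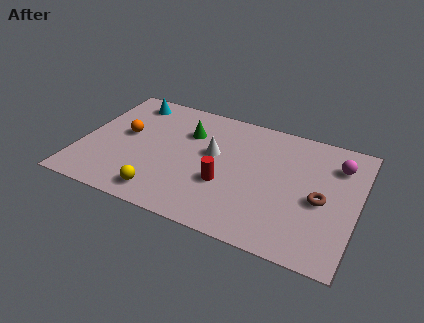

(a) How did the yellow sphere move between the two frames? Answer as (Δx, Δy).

(0.5, -0.5)

From the two frames, the yellow sphere sits at roughly (3.3, 1.6) before and (3.8, 1.1) after.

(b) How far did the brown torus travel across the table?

2.0

From (8.7, 2.1) to (10.3, 3.3), the brown torus covered √(1.6² + 1.2²) ≈ 2.0 units.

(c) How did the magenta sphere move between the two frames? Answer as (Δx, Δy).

(1.6, -0.8)

The magenta sphere started near (9.2, 6.4) and ended near (10.8, 5.6).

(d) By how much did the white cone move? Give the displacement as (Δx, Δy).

(-1.6, 0.7)

The white cone was at about (7.2, 3.6) and moved to about (5.6, 4.3).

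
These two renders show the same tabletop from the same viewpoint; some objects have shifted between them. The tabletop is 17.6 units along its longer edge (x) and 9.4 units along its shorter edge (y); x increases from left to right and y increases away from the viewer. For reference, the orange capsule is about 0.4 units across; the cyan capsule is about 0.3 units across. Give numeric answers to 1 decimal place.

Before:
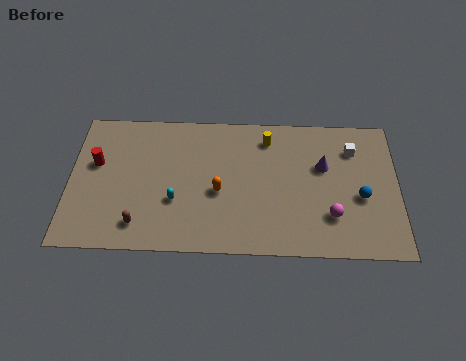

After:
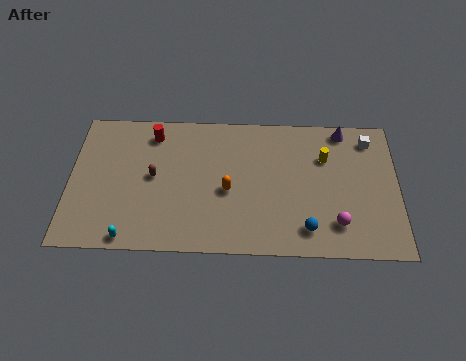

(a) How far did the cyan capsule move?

3.5

The cyan capsule moved from about (5.7, 3.3) to (3.3, 0.8), a distance of √(2.4² + 2.5²) ≈ 3.5.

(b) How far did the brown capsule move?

3.3

The brown capsule moved from about (3.8, 1.7) to (4.5, 4.9), a distance of √(0.7² + 3.2²) ≈ 3.3.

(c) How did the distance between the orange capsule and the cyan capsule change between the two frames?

+3.8

Before: roughly 2.4 units apart; after: 6.2. That's 3.8 units further apart.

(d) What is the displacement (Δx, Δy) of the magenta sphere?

(0.3, -0.5)

The magenta sphere was at about (14.0, 2.6) and moved to about (14.3, 2.1).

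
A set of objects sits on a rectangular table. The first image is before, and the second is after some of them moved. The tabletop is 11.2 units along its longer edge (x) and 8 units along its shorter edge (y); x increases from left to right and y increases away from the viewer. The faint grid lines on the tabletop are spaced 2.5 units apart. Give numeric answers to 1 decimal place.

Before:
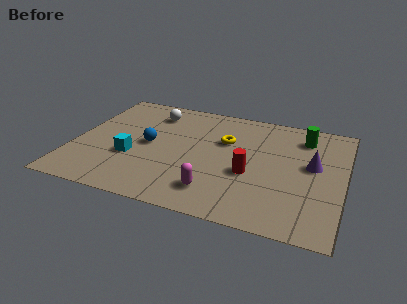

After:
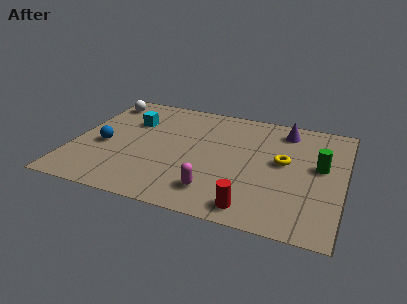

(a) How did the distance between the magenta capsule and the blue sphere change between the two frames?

+1.3

They were about 3.8 units apart before and 5.1 after — 1.3 units further apart.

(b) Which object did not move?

the magenta capsule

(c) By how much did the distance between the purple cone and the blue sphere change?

+1.2

The distance was about 6.8 in the first image and 8.0 in the second, so they moved 1.2 units further apart.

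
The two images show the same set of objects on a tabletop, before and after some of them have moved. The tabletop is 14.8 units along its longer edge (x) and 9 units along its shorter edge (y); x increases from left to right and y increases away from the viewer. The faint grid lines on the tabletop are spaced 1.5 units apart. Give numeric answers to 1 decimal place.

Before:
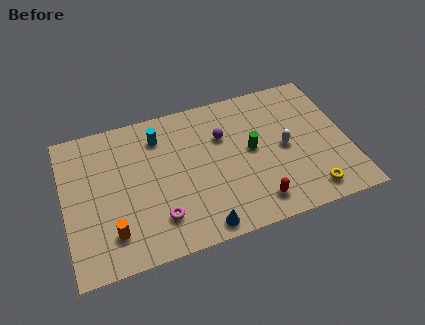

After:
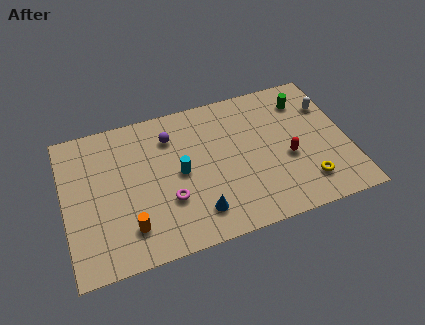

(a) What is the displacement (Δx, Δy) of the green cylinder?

(3.0, 2.3)

The green cylinder started near (9.8, 4.8) and ended near (12.8, 7.1).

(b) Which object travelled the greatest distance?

the green cylinder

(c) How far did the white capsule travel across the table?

3.2

The white capsule was near (11.5, 4.4) before and (14.0, 6.4) after, so it travelled √(2.5² + 2.0²) ≈ 3.2 units.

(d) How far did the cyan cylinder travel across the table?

2.8

From (5.1, 7.1) to (6.0, 4.5), the cyan cylinder covered √(0.9² + 2.6²) ≈ 2.8 units.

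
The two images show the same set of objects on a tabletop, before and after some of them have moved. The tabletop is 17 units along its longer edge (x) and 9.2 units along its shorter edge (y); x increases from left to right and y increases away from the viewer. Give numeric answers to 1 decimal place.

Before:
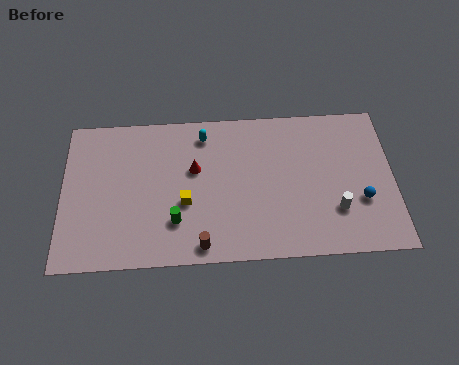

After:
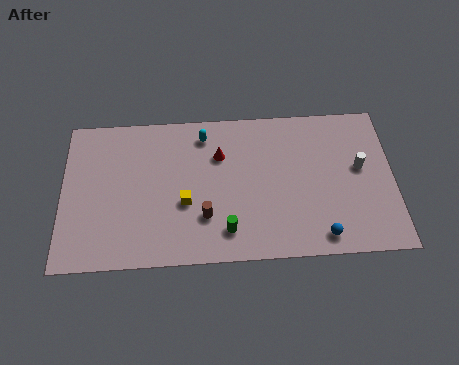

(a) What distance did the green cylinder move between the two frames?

2.7

The green cylinder was near (5.8, 2.5) before and (8.4, 1.8) after, so it travelled √(2.6² + 0.7²) ≈ 2.7 units.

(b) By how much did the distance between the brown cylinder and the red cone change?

-0.8

They were about 4.6 units apart before and 3.8 after — 0.8 units closer together.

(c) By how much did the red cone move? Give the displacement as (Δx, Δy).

(1.3, 0.8)

The red cone started near (6.8, 5.6) and ended near (8.1, 6.4).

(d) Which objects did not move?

the cyan capsule and the yellow cube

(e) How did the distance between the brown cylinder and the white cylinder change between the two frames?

+1.3

Before: roughly 7.1 units apart; after: 8.4. That's 1.3 units further apart.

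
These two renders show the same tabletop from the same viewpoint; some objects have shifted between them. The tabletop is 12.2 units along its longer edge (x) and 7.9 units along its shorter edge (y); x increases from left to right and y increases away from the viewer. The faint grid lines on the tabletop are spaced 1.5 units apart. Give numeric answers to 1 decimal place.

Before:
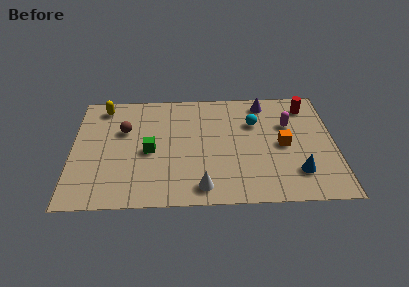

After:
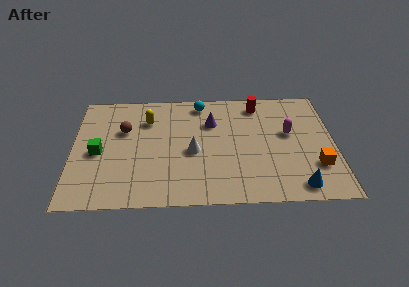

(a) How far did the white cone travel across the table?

2.4

The white cone moved from about (6.0, 1.1) to (5.6, 3.5), a distance of √(0.4² + 2.4²) ≈ 2.4.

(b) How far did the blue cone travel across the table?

0.9

The blue cone was near (10.4, 1.9) before and (10.4, 1.0) after, so it travelled √(0.0² + 0.9²) ≈ 0.9 units.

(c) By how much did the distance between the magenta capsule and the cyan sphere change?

+3.1

Before: roughly 1.6 units apart; after: 4.7. That's 3.1 units further apart.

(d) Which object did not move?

the brown sphere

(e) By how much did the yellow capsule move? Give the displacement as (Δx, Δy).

(2.1, -1.0)

The yellow capsule started near (1.4, 6.8) and ended near (3.5, 5.8).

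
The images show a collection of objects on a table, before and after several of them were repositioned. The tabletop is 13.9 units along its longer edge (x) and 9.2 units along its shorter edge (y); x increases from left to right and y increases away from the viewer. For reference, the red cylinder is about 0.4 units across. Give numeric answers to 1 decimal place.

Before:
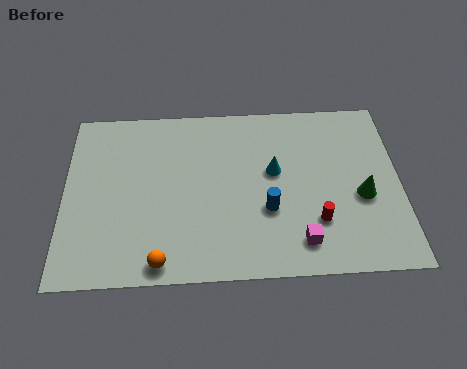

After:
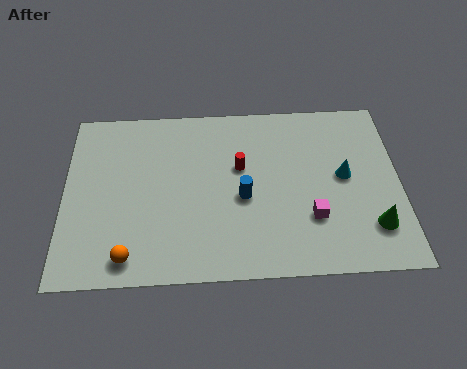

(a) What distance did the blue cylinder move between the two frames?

1.2

From (8.4, 3.3) to (7.4, 4.0), the blue cylinder covered √(1.0² + 0.7²) ≈ 1.2 units.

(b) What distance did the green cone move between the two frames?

1.6

From (12.3, 3.8) to (12.7, 2.2), the green cone covered √(0.4² + 1.6²) ≈ 1.6 units.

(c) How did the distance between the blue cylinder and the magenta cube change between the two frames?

+0.9

Before: roughly 2.1 units apart; after: 3.0. That's 0.9 units further apart.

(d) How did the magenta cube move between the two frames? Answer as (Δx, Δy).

(0.5, 1.2)

The magenta cube started near (9.7, 1.6) and ended near (10.2, 2.8).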